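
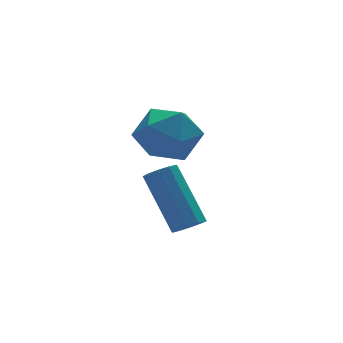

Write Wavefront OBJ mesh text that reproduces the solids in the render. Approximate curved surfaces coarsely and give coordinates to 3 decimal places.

v 1.578 -0.457 1.929
v 2.118 -0.498 2.026
v 1.942 0.956 3.628
v 1.402 0.997 3.531
v 2.071 -0.251 1.797
v 1.894 1.202 3.399
v 1.836 -0.083 1.618
v 1.659 1.37 3.22
v 1.502 -0.058 1.559
v 1.325 1.396 3.16
v 1.198 -0.185 1.64
v 1.021 1.269 3.242
v 1.038 -0.416 1.832
v 0.862 1.038 3.434
v 1.086 -0.662 2.061
v 0.909 0.791 3.663
v 1.321 -0.83 2.24
v 1.144 0.623 3.842
v 1.655 -0.856 2.3
v 1.478 0.598 3.901
v 1.959 -0.729 2.218
v 1.782 0.725 3.82
v 2.823 4.075 3.458
v 3.588 3.524 4.128
v 1.832 2.496 3.292
v 2.597 1.945 3.962
v 1.907 2.754 4.417
v 2.519 3.73 4.519
v 2.901 2.29 2.901
v 3.513 3.266 3.003
v 3.636 2.421 3.784
v 3.022 2.708 4.721
v 2.398 3.312 2.699
v 1.784 3.599 3.636
f 2 1 5
f 2 5 3
f 3 5 6
f 3 6 4
f 5 1 7
f 5 7 6
f 6 7 8
f 6 8 4
f 7 1 9
f 7 9 8
f 8 9 10
f 8 10 4
f 9 1 11
f 9 11 10
f 10 11 12
f 10 12 4
f 11 1 13
f 11 13 12
f 12 13 14
f 12 14 4
f 13 1 15
f 13 15 14
f 14 15 16
f 14 16 4
f 15 1 17
f 15 17 16
f 16 17 18
f 16 18 4
f 17 1 19
f 17 19 18
f 18 19 20
f 18 20 4
f 19 1 21
f 19 21 20
f 20 21 22
f 20 22 4
f 21 1 2
f 21 2 22
f 22 2 3
f 22 3 4
f 23 34 28
f 23 28 24
f 23 24 30
f 23 30 33
f 23 33 34
f 24 28 32
f 28 34 27
f 34 33 25
f 33 30 29
f 30 24 31
f 26 32 27
f 26 27 25
f 26 25 29
f 26 29 31
f 26 31 32
f 27 32 28
f 25 27 34
f 29 25 33
f 31 29 30
f 32 31 24



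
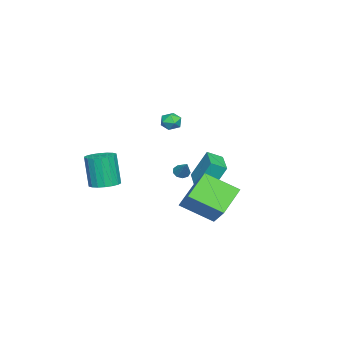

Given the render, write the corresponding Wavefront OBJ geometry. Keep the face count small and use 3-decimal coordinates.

v 3.468 2.258 -2
v 1.957 2.653 -0.866
v 3.165 4.139 -3.059
v 1.654 4.534 -1.925
v 4.766 3.246 -0.615
v 3.255 3.641 0.519
v 4.463 5.127 -1.674
v 2.952 5.522 -0.54
v 1.09 1.562 -0.563
v 1.414 1.181 -0.577
v 1.81 2.138 0.383
v 1.51 1.425 -0.798
v 1.409 1.732 -0.909
v 1.159 1.96 -0.857
v 0.877 2.002 -0.668
v 0.695 1.838 -0.43
v 0.698 1.545 -0.254
v 0.884 1.26 -0.222
v 1.167 1.116 -0.35
v -4.43 -0.566 0.95
v -3.826 -0.301 0.701
v -3.854 -1.419 1.439
v -3.25 -1.154 1.19
v -3.604 -0.813 1.695
v -3.96 -0.285 1.393
v -3.72 -1.435 0.747
v -4.076 -0.907 0.445
v -3.388 -0.838 0.576
v -3.316 -0.453 1.162
v -4.364 -1.267 0.978
v -4.292 -0.882 1.564
v 2.28 -2.47 -1.644
v 3.09 -2.883 -1.605
v 2.81 -3.242 0.404
v 2 -2.83 0.364
v 3.182 -2.497 -1.524
v 2.901 -2.856 0.485
v 3.094 -2.106 -1.466
v 2.814 -2.465 0.543
v 2.846 -1.787 -1.443
v 2.566 -2.146 0.566
v 2.485 -1.603 -1.461
v 2.205 -1.963 0.548
v 2.084 -1.591 -1.514
v 1.804 -1.951 0.495
v 1.722 -1.753 -1.594
v 1.442 -2.113 0.415
v 1.47 -2.058 -1.684
v 1.19 -2.417 0.325
v 1.379 -2.444 -1.765
v 1.098 -2.803 0.244
v 1.466 -2.835 -1.823
v 1.186 -3.194 0.186
v 1.714 -3.154 -1.846
v 1.434 -3.513 0.163
v 2.075 -3.337 -1.828
v 1.795 -3.697 0.181
v 2.476 -3.349 -1.775
v 2.196 -3.709 0.234
v 2.838 -3.187 -1.695
v 2.558 -3.547 0.314
v -0.687 1.473 -1.554
v -0.989 2.301 0.208
v -1.095 2.261 -1.994
v -1.397 3.089 -0.232
v 0.957 2.271 -1.648
v 0.655 3.099 0.114
v 0.549 3.059 -2.088
v 0.247 3.887 -0.326
f 2 4 1
f 5 2 1
f 1 4 3
f 3 5 1
f 2 8 4
f 6 2 5
f 6 8 2
f 4 8 3
f 7 5 3
f 3 8 7
f 7 6 5
f 8 6 7
f 10 9 12
f 10 12 11
f 12 9 13
f 12 13 11
f 13 9 14
f 13 14 11
f 14 9 15
f 14 15 11
f 15 9 16
f 15 16 11
f 16 9 17
f 16 17 11
f 17 9 18
f 17 18 11
f 18 9 19
f 18 19 11
f 19 9 10
f 19 10 11
f 20 31 25
f 20 25 21
f 20 21 27
f 20 27 30
f 20 30 31
f 21 25 29
f 25 31 24
f 31 30 22
f 30 27 26
f 27 21 28
f 23 29 24
f 23 24 22
f 23 22 26
f 23 26 28
f 23 28 29
f 24 29 25
f 22 24 31
f 26 22 30
f 28 26 27
f 29 28 21
f 33 32 36
f 33 36 34
f 34 36 37
f 34 37 35
f 36 32 38
f 36 38 37
f 37 38 39
f 37 39 35
f 38 32 40
f 38 40 39
f 39 40 41
f 39 41 35
f 40 32 42
f 40 42 41
f 41 42 43
f 41 43 35
f 42 32 44
f 42 44 43
f 43 44 45
f 43 45 35
f 44 32 46
f 44 46 45
f 45 46 47
f 45 47 35
f 46 32 48
f 46 48 47
f 47 48 49
f 47 49 35
f 48 32 50
f 48 50 49
f 49 50 51
f 49 51 35
f 50 32 52
f 50 52 51
f 51 52 53
f 51 53 35
f 52 32 54
f 52 54 53
f 53 54 55
f 53 55 35
f 54 32 56
f 54 56 55
f 55 56 57
f 55 57 35
f 56 32 58
f 56 58 57
f 57 58 59
f 57 59 35
f 58 32 60
f 58 60 59
f 59 60 61
f 59 61 35
f 60 32 33
f 60 33 61
f 61 33 34
f 61 34 35
f 63 65 62
f 66 63 62
f 62 65 64
f 64 66 62
f 63 69 65
f 67 63 66
f 67 69 63
f 65 69 64
f 68 66 64
f 64 69 68
f 68 67 66
f 69 67 68



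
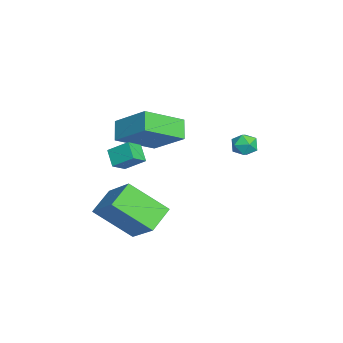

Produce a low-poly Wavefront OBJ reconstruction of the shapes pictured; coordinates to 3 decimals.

v 1.143 -1 2.37
v 2.012 -2.607 3.365
v 0.362 -0.998 3.057
v 1.231 -2.605 4.051
v 2.129 0.225 3.489
v 2.998 -1.382 4.483
v 1.348 0.227 4.175
v 2.217 -1.38 5.17
v -0.442 3.238 1.665
v 0.205 3.315 1.665
v -0.325 2.265 2.055
v 0.322 2.342 2.055
v -0.047 2.683 2.471
v -0.119 3.284 2.229
v -0.001 2.296 1.491
v -0.073 2.897 1.249
v 0.478 2.733 1.557
v 0.449 2.972 2.163
v -0.569 2.608 1.557
v -0.598 2.847 2.163
v 3.255 -1.911 -1.646
v 2.981 -3.553 -0.285
v 2.269 -1.23 -1.023
v 1.996 -2.872 0.338
v 4.624 -1.088 -0.378
v 4.351 -2.73 0.983
v 3.639 -0.407 0.245
v 3.365 -2.049 1.606
v 3.786 -2.183 2.722
v 3.129 -2.386 3.271
v 4.018 -1.345 3.31
v 3.362 -1.548 3.859
v 4.338 -2.672 3.201
v 3.682 -2.875 3.75
v 4.571 -1.834 3.789
v 3.914 -2.037 4.338
f 2 4 1
f 5 2 1
f 1 4 3
f 3 5 1
f 2 8 4
f 6 2 5
f 6 8 2
f 4 8 3
f 7 5 3
f 3 8 7
f 7 6 5
f 8 6 7
f 9 20 14
f 9 14 10
f 9 10 16
f 9 16 19
f 9 19 20
f 10 14 18
f 14 20 13
f 20 19 11
f 19 16 15
f 16 10 17
f 12 18 13
f 12 13 11
f 12 11 15
f 12 15 17
f 12 17 18
f 13 18 14
f 11 13 20
f 15 11 19
f 17 15 16
f 18 17 10
f 22 24 21
f 25 22 21
f 21 24 23
f 23 25 21
f 22 28 24
f 26 22 25
f 26 28 22
f 24 28 23
f 27 25 23
f 23 28 27
f 27 26 25
f 28 26 27
f 30 32 29
f 33 30 29
f 29 32 31
f 31 33 29
f 30 36 32
f 34 30 33
f 34 36 30
f 32 36 31
f 35 33 31
f 31 36 35
f 35 34 33
f 36 34 35



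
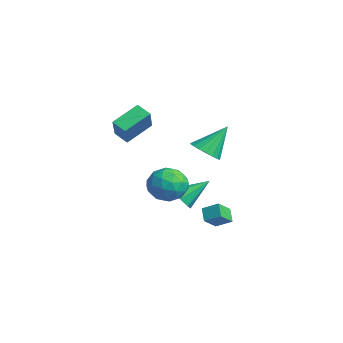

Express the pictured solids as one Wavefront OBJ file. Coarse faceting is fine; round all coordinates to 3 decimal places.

v 3.798 2.106 1.613
v 4.352 1.569 2.077
v 3.722 3.334 3.127
v 4.604 1.816 1.889
v 4.697 2.121 1.646
v 4.612 2.423 1.397
v 4.365 2.662 1.191
v 4.006 2.791 1.068
v 3.606 2.784 1.054
v 3.244 2.643 1.15
v 2.991 2.396 1.338
v 2.899 2.091 1.581
v 2.984 1.789 1.83
v 3.23 1.55 2.036
v 3.589 1.421 2.159
v 3.989 1.428 2.173
v -0.175 2.363 -3.381
v 0.545 2.081 -3.081
v -0.025 3.917 -2.279
v 0.622 2.44 -3.598
v 0.232 2.755 -3.989
v -0.397 2.84 -4.023
v -0.896 2.646 -3.681
v -0.973 2.286 -3.163
v -0.582 1.972 -2.773
v 0.046 1.887 -2.738
v -3.497 -0.059 0.409
v -2.39 -0.556 1.725
v -3.87 1.461 1.297
v -2.763 0.965 2.613
v -2.777 0.375 -0.033
v -1.67 -0.121 1.283
v -3.15 1.896 0.855
v -2.043 1.399 2.171
v 1.647 2.821 -3.383
v 2.193 3.515 -2.914
v 1.227 3.634 -4.096
v 1.773 4.328 -3.626
v 2.327 2.672 -3.954
v 2.873 3.366 -3.484
v 1.907 3.485 -4.666
v 2.453 4.179 -4.197
v 0.559 2.145 -2.644
v 1.524 1.514 -2.463
v -0.324 1.186 -1.277
v 0.641 0.555 -1.096
v 0.622 1.687 -0.813
v 1.168 2.28 -1.657
v 0.032 0.42 -2.083
v 0.578 1.013 -2.927
v 1.198 0.448 -2.116
v 1.563 1.231 -1.331
v -0.363 1.469 -2.409
v 0.002 2.252 -1.624
v 1.119 1.913 -2.673
v 0.081 0.787 -1.067
v 0.07 1.452 -0.9
v 0.637 1.081 -0.794
v 0.91 2.364 -2.2
v 1.477 1.993 -2.093
v 0.947 2.095 -1.124
v -0.277 0.707 -1.647
v 0.29 0.336 -1.54
v 0.563 1.619 -2.946
v 1.13 1.248 -2.84
v 0.253 0.605 -2.616
v 1.495 0.916 -2.363
v 0.976 0.353 -1.56
v 0.618 0.273 -2.139
v 0.939 0.622 -2.636
v 1.709 1.376 -1.901
v 1.19 0.813 -1.098
v 1.179 1.478 -0.932
v 1.5 1.827 -1.428
v 1.518 0.75 -1.698
v 0.01 1.887 -2.642
v -0.509 1.324 -1.839
v -0.3 0.873 -2.312
v 0.021 1.222 -2.808
v 0.224 2.347 -2.18
v -0.295 1.784 -1.377
v 0.261 2.078 -1.104
v 0.582 2.427 -1.601
v -0.318 1.95 -2.042
f 2 1 4
f 2 4 3
f 4 1 5
f 4 5 3
f 5 1 6
f 5 6 3
f 6 1 7
f 6 7 3
f 7 1 8
f 7 8 3
f 8 1 9
f 8 9 3
f 9 1 10
f 9 10 3
f 10 1 11
f 10 11 3
f 11 1 12
f 11 12 3
f 12 1 13
f 12 13 3
f 13 1 14
f 13 14 3
f 14 1 15
f 14 15 3
f 15 1 16
f 15 16 3
f 16 1 2
f 16 2 3
f 18 17 20
f 18 20 19
f 20 17 21
f 20 21 19
f 21 17 22
f 21 22 19
f 22 17 23
f 22 23 19
f 23 17 24
f 23 24 19
f 24 17 25
f 24 25 19
f 25 17 26
f 25 26 19
f 26 17 18
f 26 18 19
f 28 30 27
f 31 28 27
f 27 30 29
f 29 31 27
f 28 34 30
f 32 28 31
f 32 34 28
f 30 34 29
f 33 31 29
f 29 34 33
f 33 32 31
f 34 32 33
f 36 38 35
f 39 36 35
f 35 38 37
f 37 39 35
f 36 42 38
f 40 36 39
f 40 42 36
f 38 42 37
f 41 39 37
f 37 42 41
f 41 40 39
f 42 40 41
f 43 80 59
f 80 54 83
f 59 83 48
f 80 83 59
f 43 59 55
f 59 48 60
f 55 60 44
f 59 60 55
f 43 55 64
f 55 44 65
f 64 65 50
f 55 65 64
f 43 64 76
f 64 50 79
f 76 79 53
f 64 79 76
f 43 76 80
f 76 53 84
f 80 84 54
f 76 84 80
f 44 60 71
f 60 48 74
f 71 74 52
f 60 74 71
f 48 83 61
f 83 54 82
f 61 82 47
f 83 82 61
f 54 84 81
f 84 53 77
f 81 77 45
f 84 77 81
f 53 79 78
f 79 50 66
f 78 66 49
f 79 66 78
f 50 65 70
f 65 44 67
f 70 67 51
f 65 67 70
f 46 72 58
f 72 52 73
f 58 73 47
f 72 73 58
f 46 58 56
f 58 47 57
f 56 57 45
f 58 57 56
f 46 56 63
f 56 45 62
f 63 62 49
f 56 62 63
f 46 63 68
f 63 49 69
f 68 69 51
f 63 69 68
f 46 68 72
f 68 51 75
f 72 75 52
f 68 75 72
f 47 73 61
f 73 52 74
f 61 74 48
f 73 74 61
f 45 57 81
f 57 47 82
f 81 82 54
f 57 82 81
f 49 62 78
f 62 45 77
f 78 77 53
f 62 77 78
f 51 69 70
f 69 49 66
f 70 66 50
f 69 66 70
f 52 75 71
f 75 51 67
f 71 67 44
f 75 67 71



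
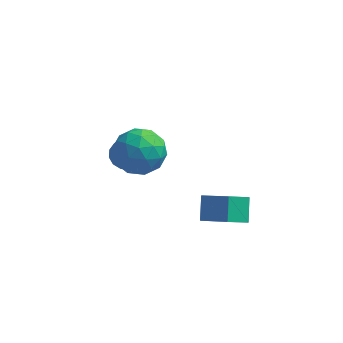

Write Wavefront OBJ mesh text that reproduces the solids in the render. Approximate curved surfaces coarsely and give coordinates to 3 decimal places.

v -1.979 2.203 -0.366
v -1.512 2.604 0.277
v -1.721 1.177 0.086
v -1.906 2.576 0.438
v -2.316 2.463 0.416
v -2.649 2.29 0.214
v -2.828 2.097 -0.121
v -2.813 1.928 -0.511
v -2.607 1.822 -0.869
v -2.258 1.804 -1.111
v -1.844 1.876 -1.183
v -1.461 2.024 -1.068
v -1.197 2.212 -0.791
v -1.113 2.398 -0.418
v -1.226 2.54 -0.032
v 2.224 -2.399 0.606
v 2.076 -1.521 1.424
v 2.96 -1.69 -0.023
v 2.812 -0.812 0.796
v 3.488 -2.968 1.444
v 3.34 -2.09 2.263
v 4.224 -2.259 0.816
v 4.076 -1.381 1.634
v -1.336 -0.288 3.641
v -0.772 -0.513 2.595
v -0.468 -1.847 4.445
v 0.096 -2.072 3.399
v 0.397 -1.099 4.051
v -0.14 -0.136 3.554
v -1.1 -2.224 3.486
v -1.637 -1.261 2.989
v -0.627 -1.71 2.499
v 0.299 -1.014 2.848
v -1.539 -1.346 4.192
v -0.613 -0.65 4.541
v -1.13 -0.264 3.048
v -0.11 -2.096 3.992
v 0.067 -1.524 4.375
v 0.399 -1.657 3.761
v -0.758 -0.042 3.611
v -0.427 -0.174 2.997
v 0.26 -0.519 3.852
v -0.813 -2.186 4.043
v -0.482 -2.318 3.429
v -1.639 -0.703 3.279
v -1.307 -0.836 2.665
v -1.5 -1.841 3.188
v -0.714 -1.1 2.377
v -0.203 -2.016 2.849
v -0.906 -2.105 2.9
v -1.222 -1.539 2.608
v -0.17 -0.691 2.582
v 0.341 -1.607 3.054
v 0.518 -1.035 3.437
v 0.202 -0.469 3.145
v -0.084 -1.394 2.525
v -1.581 -0.753 3.986
v -1.07 -1.669 4.458
v -1.442 -1.891 3.895
v -1.758 -1.325 3.603
v -1.037 -0.344 4.191
v -0.526 -1.26 4.663
v -0.018 -0.821 4.432
v -0.334 -0.255 4.14
v -1.156 -0.966 4.515
f 2 1 4
f 2 4 3
f 4 1 5
f 4 5 3
f 5 1 6
f 5 6 3
f 6 1 7
f 6 7 3
f 7 1 8
f 7 8 3
f 8 1 9
f 8 9 3
f 9 1 10
f 9 10 3
f 10 1 11
f 10 11 3
f 11 1 12
f 11 12 3
f 12 1 13
f 12 13 3
f 13 1 14
f 13 14 3
f 14 1 15
f 14 15 3
f 15 1 2
f 15 2 3
f 17 19 16
f 20 17 16
f 16 19 18
f 18 20 16
f 17 23 19
f 21 17 20
f 21 23 17
f 19 23 18
f 22 20 18
f 18 23 22
f 22 21 20
f 23 21 22
f 24 61 40
f 61 35 64
f 40 64 29
f 61 64 40
f 24 40 36
f 40 29 41
f 36 41 25
f 40 41 36
f 24 36 45
f 36 25 46
f 45 46 31
f 36 46 45
f 24 45 57
f 45 31 60
f 57 60 34
f 45 60 57
f 24 57 61
f 57 34 65
f 61 65 35
f 57 65 61
f 25 41 52
f 41 29 55
f 52 55 33
f 41 55 52
f 29 64 42
f 64 35 63
f 42 63 28
f 64 63 42
f 35 65 62
f 65 34 58
f 62 58 26
f 65 58 62
f 34 60 59
f 60 31 47
f 59 47 30
f 60 47 59
f 31 46 51
f 46 25 48
f 51 48 32
f 46 48 51
f 27 53 39
f 53 33 54
f 39 54 28
f 53 54 39
f 27 39 37
f 39 28 38
f 37 38 26
f 39 38 37
f 27 37 44
f 37 26 43
f 44 43 30
f 37 43 44
f 27 44 49
f 44 30 50
f 49 50 32
f 44 50 49
f 27 49 53
f 49 32 56
f 53 56 33
f 49 56 53
f 28 54 42
f 54 33 55
f 42 55 29
f 54 55 42
f 26 38 62
f 38 28 63
f 62 63 35
f 38 63 62
f 30 43 59
f 43 26 58
f 59 58 34
f 43 58 59
f 32 50 51
f 50 30 47
f 51 47 31
f 50 47 51
f 33 56 52
f 56 32 48
f 52 48 25
f 56 48 52



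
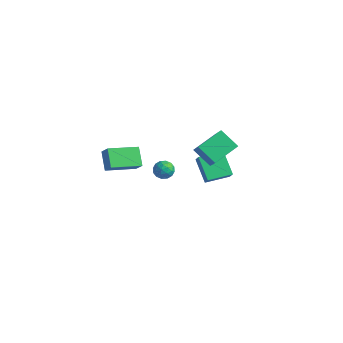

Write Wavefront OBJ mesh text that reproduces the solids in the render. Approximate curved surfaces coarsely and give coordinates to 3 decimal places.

v -3.124 1.86 1.23
v -2.282 1.422 2.19
v -2.967 3.631 1.901
v -2.125 3.193 2.861
v -1.935 2.107 0.299
v -1.093 1.669 1.259
v -1.778 3.878 0.97
v -0.936 3.44 1.93
v -3.623 -4.777 2.615
v -4.496 -4.234 3.521
v -2.937 -2.979 2.197
v -3.81 -2.435 3.103
v -2.99 -4.865 3.277
v -3.863 -4.321 4.183
v -2.304 -3.066 2.859
v -3.177 -2.523 3.765
v -4.182 0.661 -0.125
v -3.704 0.58 0.386
v -3.976 -0.4 -0.486
v -3.498 -0.481 0.025
v -4.182 -0.435 0.187
v -4.309 0.221 0.41
v -3.371 -0.041 -0.51
v -3.498 0.615 -0.287
v -3.202 0.147 0.148
v -3.703 -0.097 0.579
v -3.977 0.277 -0.679
v -4.478 0.033 -0.248
v -3.961 0.714 0.162
v -3.719 -0.534 -0.262
v -4.121 -0.507 -0.167
v -3.84 -0.554 0.134
v -4.317 0.503 0.176
v -4.036 0.455 0.476
v -4.317 -0.142 0.36
v -3.644 -0.275 -0.576
v -3.363 -0.323 -0.276
v -3.84 0.734 -0.234
v -3.559 0.687 0.067
v -3.363 0.322 -0.46
v -3.385 0.412 0.322
v -3.264 -0.212 0.11
v -3.189 0.046 -0.204
v -3.264 0.432 -0.073
v -3.68 0.268 0.576
v -3.559 -0.356 0.364
v -3.961 -0.329 0.459
v -4.035 0.057 0.59
v -3.385 0.013 0.436
v -4.121 0.536 -0.464
v -4 -0.088 -0.676
v -3.645 0.123 -0.69
v -3.719 0.509 -0.559
v -4.416 0.392 -0.21
v -4.295 -0.232 -0.422
v -4.416 -0.252 -0.027
v -4.491 0.134 0.104
v -4.295 0.167 -0.536
v -4.654 3.572 -1.395
v -4.123 3.289 -0.726
v -4.004 5.073 -1.278
v -3.473 4.79 -0.608
v -3.367 3.11 -2.612
v -2.836 2.827 -1.942
v -2.717 4.611 -2.494
v -2.186 4.328 -1.825
f 2 4 1
f 5 2 1
f 1 4 3
f 3 5 1
f 2 8 4
f 6 2 5
f 6 8 2
f 4 8 3
f 7 5 3
f 3 8 7
f 7 6 5
f 8 6 7
f 10 12 9
f 13 10 9
f 9 12 11
f 11 13 9
f 10 16 12
f 14 10 13
f 14 16 10
f 12 16 11
f 15 13 11
f 11 16 15
f 15 14 13
f 16 14 15
f 17 54 33
f 54 28 57
f 33 57 22
f 54 57 33
f 17 33 29
f 33 22 34
f 29 34 18
f 33 34 29
f 17 29 38
f 29 18 39
f 38 39 24
f 29 39 38
f 17 38 50
f 38 24 53
f 50 53 27
f 38 53 50
f 17 50 54
f 50 27 58
f 54 58 28
f 50 58 54
f 18 34 45
f 34 22 48
f 45 48 26
f 34 48 45
f 22 57 35
f 57 28 56
f 35 56 21
f 57 56 35
f 28 58 55
f 58 27 51
f 55 51 19
f 58 51 55
f 27 53 52
f 53 24 40
f 52 40 23
f 53 40 52
f 24 39 44
f 39 18 41
f 44 41 25
f 39 41 44
f 20 46 32
f 46 26 47
f 32 47 21
f 46 47 32
f 20 32 30
f 32 21 31
f 30 31 19
f 32 31 30
f 20 30 37
f 30 19 36
f 37 36 23
f 30 36 37
f 20 37 42
f 37 23 43
f 42 43 25
f 37 43 42
f 20 42 46
f 42 25 49
f 46 49 26
f 42 49 46
f 21 47 35
f 47 26 48
f 35 48 22
f 47 48 35
f 19 31 55
f 31 21 56
f 55 56 28
f 31 56 55
f 23 36 52
f 36 19 51
f 52 51 27
f 36 51 52
f 25 43 44
f 43 23 40
f 44 40 24
f 43 40 44
f 26 49 45
f 49 25 41
f 45 41 18
f 49 41 45
f 60 62 59
f 63 60 59
f 59 62 61
f 61 63 59
f 60 66 62
f 64 60 63
f 64 66 60
f 62 66 61
f 65 63 61
f 61 66 65
f 65 64 63
f 66 64 65



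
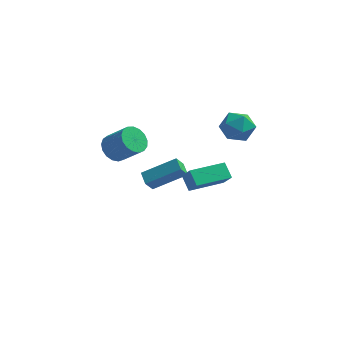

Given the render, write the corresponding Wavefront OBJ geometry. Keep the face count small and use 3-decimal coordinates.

v -2.556 1.11 -2.126
v -0.685 1.581 -1.069
v -2.906 1.851 -1.836
v -1.035 2.322 -0.779
v -2.225 1.578 -2.921
v -0.354 2.049 -1.864
v -2.575 2.319 -2.631
v -0.704 2.79 -1.574
v -4.022 0.028 1.52
v -3.379 0.155 0.918
v -2.215 -0.241 2.078
v -2.858 -0.368 2.68
v -3.427 0.538 1.098
v -2.264 0.142 2.257
v -3.612 0.805 1.374
v -2.448 0.408 2.534
v -3.891 0.893 1.684
v -2.727 0.497 2.844
v -4.199 0.783 1.957
v -3.036 0.387 3.116
v -4.467 0.501 2.129
v -3.304 0.104 3.288
v -4.633 0.11 2.162
v -3.469 -0.287 3.321
v -4.659 -0.3 2.048
v -3.495 -0.696 3.207
v -4.539 -0.634 1.813
v -3.375 -1.031 2.972
v -4.301 -0.817 1.511
v -3.137 -1.213 2.67
v -3.998 -0.806 1.211
v -2.834 -1.202 2.371
v -3.701 -0.604 0.982
v -2.537 -1 2.142
v -3.478 -0.257 0.876
v -2.314 -0.653 2.036
v 2.715 4.325 0.491
v 3.16 3.693 1.265
v 1.1 3.807 0.995
v 1.545 3.175 1.769
v 1.593 4.264 1.858
v 2.591 4.584 1.546
v 1.669 2.916 0.714
v 2.667 3.236 0.402
v 2.513 2.822 1.402
v 2.466 3.655 2.11
v 1.794 3.845 0.15
v 1.747 4.678 0.858
v 0.469 -3.796 1.642
v 0.023 -3.137 2.248
v 2.097 -2.488 1.42
v 1.65 -1.829 2.026
v 0.93 -4.231 2.454
v 0.483 -3.572 3.06
v 2.557 -2.923 2.232
v 2.111 -2.264 2.838
f 2 4 1
f 5 2 1
f 1 4 3
f 3 5 1
f 2 8 4
f 6 2 5
f 6 8 2
f 4 8 3
f 7 5 3
f 3 8 7
f 7 6 5
f 8 6 7
f 10 9 13
f 10 13 11
f 11 13 14
f 11 14 12
f 13 9 15
f 13 15 14
f 14 15 16
f 14 16 12
f 15 9 17
f 15 17 16
f 16 17 18
f 16 18 12
f 17 9 19
f 17 19 18
f 18 19 20
f 18 20 12
f 19 9 21
f 19 21 20
f 20 21 22
f 20 22 12
f 21 9 23
f 21 23 22
f 22 23 24
f 22 24 12
f 23 9 25
f 23 25 24
f 24 25 26
f 24 26 12
f 25 9 27
f 25 27 26
f 26 27 28
f 26 28 12
f 27 9 29
f 27 29 28
f 28 29 30
f 28 30 12
f 29 9 31
f 29 31 30
f 30 31 32
f 30 32 12
f 31 9 33
f 31 33 32
f 32 33 34
f 32 34 12
f 33 9 35
f 33 35 34
f 34 35 36
f 34 36 12
f 35 9 10
f 35 10 36
f 36 10 11
f 36 11 12
f 37 48 42
f 37 42 38
f 37 38 44
f 37 44 47
f 37 47 48
f 38 42 46
f 42 48 41
f 48 47 39
f 47 44 43
f 44 38 45
f 40 46 41
f 40 41 39
f 40 39 43
f 40 43 45
f 40 45 46
f 41 46 42
f 39 41 48
f 43 39 47
f 45 43 44
f 46 45 38
f 50 52 49
f 53 50 49
f 49 52 51
f 51 53 49
f 50 56 52
f 54 50 53
f 54 56 50
f 52 56 51
f 55 53 51
f 51 56 55
f 55 54 53
f 56 54 55



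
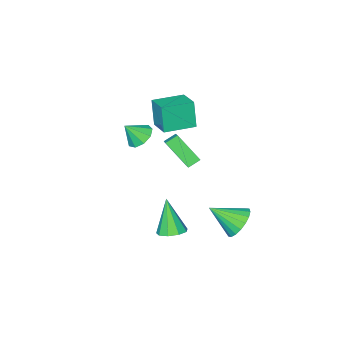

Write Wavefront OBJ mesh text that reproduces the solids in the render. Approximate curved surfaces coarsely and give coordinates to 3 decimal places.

v -1.828 -1.665 2.325
v -2.002 -2.077 3.965
v -1.357 -0.286 2.722
v -1.531 -0.699 4.362
v -0.109 -2.261 2.358
v -0.283 -2.674 3.998
v 0.362 -0.883 2.755
v 0.188 -1.295 4.395
v 2.632 2.492 -1.956
v 3.443 2.427 -1.857
v 2.328 1.668 -0.004
v 3.267 2.927 -1.673
v 2.794 3.223 -1.622
v 2.245 3.177 -1.727
v 1.877 2.811 -1.939
v 1.862 2.295 -2.159
v 2.208 1.871 -2.284
v 2.752 1.738 -2.255
v 3.24 1.957 -2.087
v -2.523 -4.392 -1.485
v -3.232 -4.212 -1.093
v -2.953 -2.975 -2.917
v -3.661 -2.794 -2.525
v -1.899 -3.486 -0.775
v -2.607 -3.305 -0.383
v -2.328 -2.068 -2.207
v -3.037 -1.888 -1.815
v -1.836 2.654 -3.582
v -1.09 2.677 -4.321
v -0.744 1.486 -2.518
v -0.974 3.036 -4.045
v -1.029 3.32 -3.678
v -1.244 3.471 -3.291
v -1.575 3.461 -2.962
v -1.959 3.291 -2.756
v -2.318 2.995 -2.713
v -2.581 2.631 -2.843
v -2.697 2.272 -3.118
v -2.642 1.988 -3.486
v -2.427 1.837 -3.872
v -2.096 1.847 -4.201
v -1.712 2.017 -4.408
v -1.354 2.313 -4.45
v 0.225 -3.053 1.103
v 0.901 -2.614 0.774
v 0.955 -3.447 2.077
v 0.594 -2.266 1.146
v 0.114 -2.285 1.497
v -0.314 -2.664 1.664
v -0.49 -3.224 1.568
v -0.331 -3.704 1.254
v 0.089 -3.88 0.87
v 0.572 -3.668 0.594
v 0.893 -3.168 0.556
f 2 4 1
f 5 2 1
f 1 4 3
f 3 5 1
f 2 8 4
f 6 2 5
f 6 8 2
f 4 8 3
f 7 5 3
f 3 8 7
f 7 6 5
f 8 6 7
f 10 9 12
f 10 12 11
f 12 9 13
f 12 13 11
f 13 9 14
f 13 14 11
f 14 9 15
f 14 15 11
f 15 9 16
f 15 16 11
f 16 9 17
f 16 17 11
f 17 9 18
f 17 18 11
f 18 9 19
f 18 19 11
f 19 9 10
f 19 10 11
f 21 23 20
f 24 21 20
f 20 23 22
f 22 24 20
f 21 27 23
f 25 21 24
f 25 27 21
f 23 27 22
f 26 24 22
f 22 27 26
f 26 25 24
f 27 25 26
f 29 28 31
f 29 31 30
f 31 28 32
f 31 32 30
f 32 28 33
f 32 33 30
f 33 28 34
f 33 34 30
f 34 28 35
f 34 35 30
f 35 28 36
f 35 36 30
f 36 28 37
f 36 37 30
f 37 28 38
f 37 38 30
f 38 28 39
f 38 39 30
f 39 28 40
f 39 40 30
f 40 28 41
f 40 41 30
f 41 28 42
f 41 42 30
f 42 28 43
f 42 43 30
f 43 28 29
f 43 29 30
f 45 44 47
f 45 47 46
f 47 44 48
f 47 48 46
f 48 44 49
f 48 49 46
f 49 44 50
f 49 50 46
f 50 44 51
f 50 51 46
f 51 44 52
f 51 52 46
f 52 44 53
f 52 53 46
f 53 44 54
f 53 54 46
f 54 44 45
f 54 45 46



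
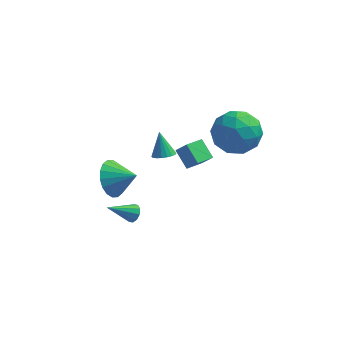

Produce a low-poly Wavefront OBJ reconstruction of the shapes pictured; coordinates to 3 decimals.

v 0.266 2.106 -1.074
v -0.358 2.716 -0.406
v 0.806 2.924 -1.318
v 0.181 3.534 -0.649
v 0.799 1.946 -0.431
v 0.174 2.556 0.238
v 1.338 2.764 -0.674
v 0.714 3.374 -0.006
v -0.436 0.462 1.282
v -0.014 0.204 1.521
v -0.744 0.978 2.378
v 0.085 0.415 1.45
v 0.081 0.637 1.345
v -0.025 0.823 1.227
v -0.213 0.938 1.121
v -0.445 0.959 1.046
v -0.675 0.882 1.018
v -0.859 0.721 1.042
v -0.958 0.509 1.114
v -0.954 0.288 1.219
v -0.848 0.102 1.336
v -0.66 -0.014 1.443
v -0.428 -0.034 1.517
v -0.198 0.043 1.546
v -3.557 3.794 -4.064
v -3.066 4.174 -4.923
v -2.363 3.626 -3.456
v -3.142 4.562 -4.666
v -3.3 4.798 -4.289
v -3.509 4.835 -3.868
v -3.728 4.666 -3.486
v -3.913 4.324 -3.218
v -4.027 3.878 -3.118
v -4.048 3.415 -3.205
v -3.972 3.027 -3.462
v -3.813 2.791 -3.839
v -3.604 2.754 -4.26
v -3.386 2.923 -4.642
v -3.201 3.264 -4.91
v -3.087 3.711 -5.01
v 1.612 4.125 1.061
v 2.271 3.946 0.025
v 2.369 2.434 1.835
v 3.028 2.255 0.799
v 3.315 3.188 1.564
v 2.848 4.234 1.086
v 1.792 2.146 0.774
v 1.325 3.192 0.296
v 2.382 2.723 -0.152
v 3.324 3.367 0.336
v 1.316 3.013 1.524
v 2.258 3.657 2.012
v 1.875 4.184 0.476
v 2.765 2.196 1.384
v 2.934 2.745 1.834
v 3.321 2.639 1.225
v 2.214 4.353 1.099
v 2.602 4.248 0.49
v 3.216 3.802 1.394
v 2.038 2.132 1.37
v 2.426 2.027 0.761
v 1.319 3.741 0.635
v 1.706 3.635 0.026
v 1.424 2.578 0.466
v 2.328 3.36 -0.238
v 2.773 2.366 0.217
v 2.046 2.302 0.202
v 1.772 2.917 -0.078
v 2.882 3.739 0.049
v 3.326 2.745 0.504
v 3.495 3.293 0.953
v 3.221 3.908 0.672
v 2.947 3.02 -0.055
v 1.314 3.635 1.356
v 1.758 2.641 1.811
v 1.419 2.472 1.188
v 1.145 3.087 0.907
v 1.867 4.014 1.643
v 2.312 3.02 2.098
v 2.868 3.463 1.938
v 2.594 4.078 1.658
v 1.693 3.36 1.915
v -1.933 0.889 -3.624
v -1.626 0.883 -3.23
v -3.007 0.271 -2.796
v -1.779 1.152 -3.228
v -1.991 1.32 -3.377
v -2.181 1.324 -3.621
v -2.277 1.161 -3.866
v -2.241 0.895 -4.018
v -2.088 0.627 -4.021
v -1.876 0.458 -3.871
v -1.686 0.455 -3.628
v -1.59 0.617 -3.383
f 2 4 1
f 5 2 1
f 1 4 3
f 3 5 1
f 2 8 4
f 6 2 5
f 6 8 2
f 4 8 3
f 7 5 3
f 3 8 7
f 7 6 5
f 8 6 7
f 10 9 12
f 10 12 11
f 12 9 13
f 12 13 11
f 13 9 14
f 13 14 11
f 14 9 15
f 14 15 11
f 15 9 16
f 15 16 11
f 16 9 17
f 16 17 11
f 17 9 18
f 17 18 11
f 18 9 19
f 18 19 11
f 19 9 20
f 19 20 11
f 20 9 21
f 20 21 11
f 21 9 22
f 21 22 11
f 22 9 23
f 22 23 11
f 23 9 24
f 23 24 11
f 24 9 10
f 24 10 11
f 26 25 28
f 26 28 27
f 28 25 29
f 28 29 27
f 29 25 30
f 29 30 27
f 30 25 31
f 30 31 27
f 31 25 32
f 31 32 27
f 32 25 33
f 32 33 27
f 33 25 34
f 33 34 27
f 34 25 35
f 34 35 27
f 35 25 36
f 35 36 27
f 36 25 37
f 36 37 27
f 37 25 38
f 37 38 27
f 38 25 39
f 38 39 27
f 39 25 40
f 39 40 27
f 40 25 26
f 40 26 27
f 41 78 57
f 78 52 81
f 57 81 46
f 78 81 57
f 41 57 53
f 57 46 58
f 53 58 42
f 57 58 53
f 41 53 62
f 53 42 63
f 62 63 48
f 53 63 62
f 41 62 74
f 62 48 77
f 74 77 51
f 62 77 74
f 41 74 78
f 74 51 82
f 78 82 52
f 74 82 78
f 42 58 69
f 58 46 72
f 69 72 50
f 58 72 69
f 46 81 59
f 81 52 80
f 59 80 45
f 81 80 59
f 52 82 79
f 82 51 75
f 79 75 43
f 82 75 79
f 51 77 76
f 77 48 64
f 76 64 47
f 77 64 76
f 48 63 68
f 63 42 65
f 68 65 49
f 63 65 68
f 44 70 56
f 70 50 71
f 56 71 45
f 70 71 56
f 44 56 54
f 56 45 55
f 54 55 43
f 56 55 54
f 44 54 61
f 54 43 60
f 61 60 47
f 54 60 61
f 44 61 66
f 61 47 67
f 66 67 49
f 61 67 66
f 44 66 70
f 66 49 73
f 70 73 50
f 66 73 70
f 45 71 59
f 71 50 72
f 59 72 46
f 71 72 59
f 43 55 79
f 55 45 80
f 79 80 52
f 55 80 79
f 47 60 76
f 60 43 75
f 76 75 51
f 60 75 76
f 49 67 68
f 67 47 64
f 68 64 48
f 67 64 68
f 50 73 69
f 73 49 65
f 69 65 42
f 73 65 69
f 84 83 86
f 84 86 85
f 86 83 87
f 86 87 85
f 87 83 88
f 87 88 85
f 88 83 89
f 88 89 85
f 89 83 90
f 89 90 85
f 90 83 91
f 90 91 85
f 91 83 92
f 91 92 85
f 92 83 93
f 92 93 85
f 93 83 94
f 93 94 85
f 94 83 84
f 94 84 85



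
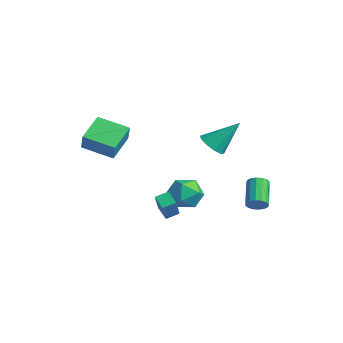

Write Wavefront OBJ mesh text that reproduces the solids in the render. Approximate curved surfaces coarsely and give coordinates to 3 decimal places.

v 4.113 3.343 -2.794
v 4.516 3.368 -2.297
v 3.25 4.182 -1.31
v 2.847 4.157 -1.806
v 4.568 3.649 -2.463
v 3.302 4.463 -1.476
v 4.497 3.849 -2.718
v 3.231 4.663 -1.731
v 4.324 3.913 -2.993
v 3.058 4.727 -2.006
v 4.094 3.825 -3.215
v 2.828 4.639 -2.227
v 3.869 3.607 -3.323
v 2.603 4.421 -2.336
v 3.71 3.318 -3.29
v 2.444 4.132 -2.303
v 3.658 3.037 -3.124
v 2.392 3.851 -2.137
v 3.729 2.837 -2.869
v 2.463 3.651 -1.882
v 3.902 2.773 -2.594
v 2.636 3.587 -1.607
v 4.132 2.861 -2.373
v 2.866 3.675 -1.385
v 4.357 3.079 -2.264
v 3.091 3.893 -1.277
v 0.175 1.355 -3.926
v 0.747 1.998 -3.153
v 0.213 -0.098 -2.747
v 0.785 0.545 -1.974
v -0.321 0.78 -2.216
v -0.345 1.678 -2.944
v 1.305 0.222 -2.956
v 1.281 1.12 -3.684
v 1.445 1.297 -2.553
v 0.441 1.642 -2.096
v 0.519 0.258 -3.804
v -0.485 0.603 -3.347
v 1.583 -1.332 -2.999
v 1.719 -0.586 -2.716
v 2.365 -1.29 -3.483
v 2.5 -0.543 -3.2
v 2.5 -2.037 -1.58
v 2.635 -1.29 -1.297
v 3.281 -1.994 -2.064
v 3.417 -1.248 -1.781
v 1.979 1.746 1.261
v 2.796 1.395 1.269
v 2.561 3.134 2.839
v 2.792 1.808 0.906
v 2.477 2.198 0.679
v 1.972 2.416 0.675
v 1.469 2.377 0.895
v 1.161 2.098 1.254
v 1.165 1.684 1.617
v 1.48 1.294 1.844
v 1.985 1.077 1.848
v 2.488 1.115 1.628
v -2.029 -4.112 0.768
v -1.321 -4.365 1.901
v -2.922 -2.752 1.63
v -2.213 -3.005 2.763
v -0.667 -2.855 0.197
v 0.042 -3.108 1.33
v -1.559 -1.495 1.059
v -0.851 -1.748 2.192
f 2 1 5
f 2 5 3
f 3 5 6
f 3 6 4
f 5 1 7
f 5 7 6
f 6 7 8
f 6 8 4
f 7 1 9
f 7 9 8
f 8 9 10
f 8 10 4
f 9 1 11
f 9 11 10
f 10 11 12
f 10 12 4
f 11 1 13
f 11 13 12
f 12 13 14
f 12 14 4
f 13 1 15
f 13 15 14
f 14 15 16
f 14 16 4
f 15 1 17
f 15 17 16
f 16 17 18
f 16 18 4
f 17 1 19
f 17 19 18
f 18 19 20
f 18 20 4
f 19 1 21
f 19 21 20
f 20 21 22
f 20 22 4
f 21 1 23
f 21 23 22
f 22 23 24
f 22 24 4
f 23 1 25
f 23 25 24
f 24 25 26
f 24 26 4
f 25 1 2
f 25 2 26
f 26 2 3
f 26 3 4
f 27 38 32
f 27 32 28
f 27 28 34
f 27 34 37
f 27 37 38
f 28 32 36
f 32 38 31
f 38 37 29
f 37 34 33
f 34 28 35
f 30 36 31
f 30 31 29
f 30 29 33
f 30 33 35
f 30 35 36
f 31 36 32
f 29 31 38
f 33 29 37
f 35 33 34
f 36 35 28
f 40 42 39
f 43 40 39
f 39 42 41
f 41 43 39
f 40 46 42
f 44 40 43
f 44 46 40
f 42 46 41
f 45 43 41
f 41 46 45
f 45 44 43
f 46 44 45
f 48 47 50
f 48 50 49
f 50 47 51
f 50 51 49
f 51 47 52
f 51 52 49
f 52 47 53
f 52 53 49
f 53 47 54
f 53 54 49
f 54 47 55
f 54 55 49
f 55 47 56
f 55 56 49
f 56 47 57
f 56 57 49
f 57 47 58
f 57 58 49
f 58 47 48
f 58 48 49
f 60 62 59
f 63 60 59
f 59 62 61
f 61 63 59
f 60 66 62
f 64 60 63
f 64 66 60
f 62 66 61
f 65 63 61
f 61 66 65
f 65 64 63
f 66 64 65



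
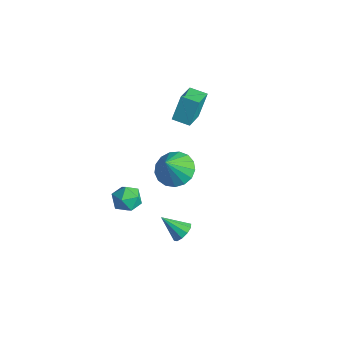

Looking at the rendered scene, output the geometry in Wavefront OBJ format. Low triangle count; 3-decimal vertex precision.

v 0.09 -1.983 -2.781
v 0.501 -2.294 -2.621
v -0.65 -2.557 -1.999
v 0.495 -2.023 -2.427
v 0.335 -1.736 -2.369
v 0.081 -1.544 -2.468
v -0.17 -1.519 -2.686
v -0.322 -1.672 -2.942
v -0.316 -1.943 -3.135
v -0.156 -2.23 -3.194
v 0.098 -2.423 -3.095
v 0.349 -2.447 -2.876
v -0.534 -1.945 1.157
v 0.106 -1.379 1.323
v -0.226 -2.635 2.323
v -0.226 -1.212 1.509
v -0.629 -1.212 1.615
v -1.01 -1.38 1.616
v -1.282 -1.678 1.512
v -1.382 -2.037 1.326
v -1.288 -2.374 1.101
v -1.022 -2.614 0.889
v -0.643 -2.7 0.739
v -0.24 -2.613 0.684
v 0.097 -2.373 0.737
v 0.288 -2.035 0.887
v 0.292 -1.677 1.098
v -2.166 -0.952 2.637
v -2.297 -0.399 3.772
v -2.931 0.043 2.063
v -3.063 0.596 3.199
v -1.497 -0.516 2.501
v -1.629 0.037 3.637
v -2.263 0.479 1.928
v -2.394 1.032 3.063
v -2.494 -2.456 -1.687
v -1.999 -2.617 -2.193
v -2.821 -3.583 -1.647
v -2.326 -3.744 -2.153
v -2.114 -3.549 -1.487
v -1.912 -2.852 -1.512
v -2.908 -3.348 -2.328
v -2.706 -2.651 -2.353
v -2.255 -3.168 -2.589
v -1.764 -3.292 -2.069
v -3.056 -2.908 -1.771
v -2.565 -3.032 -1.251
f 2 1 4
f 2 4 3
f 4 1 5
f 4 5 3
f 5 1 6
f 5 6 3
f 6 1 7
f 6 7 3
f 7 1 8
f 7 8 3
f 8 1 9
f 8 9 3
f 9 1 10
f 9 10 3
f 10 1 11
f 10 11 3
f 11 1 12
f 11 12 3
f 12 1 2
f 12 2 3
f 14 13 16
f 14 16 15
f 16 13 17
f 16 17 15
f 17 13 18
f 17 18 15
f 18 13 19
f 18 19 15
f 19 13 20
f 19 20 15
f 20 13 21
f 20 21 15
f 21 13 22
f 21 22 15
f 22 13 23
f 22 23 15
f 23 13 24
f 23 24 15
f 24 13 25
f 24 25 15
f 25 13 26
f 25 26 15
f 26 13 27
f 26 27 15
f 27 13 14
f 27 14 15
f 29 31 28
f 32 29 28
f 28 31 30
f 30 32 28
f 29 35 31
f 33 29 32
f 33 35 29
f 31 35 30
f 34 32 30
f 30 35 34
f 34 33 32
f 35 33 34
f 36 47 41
f 36 41 37
f 36 37 43
f 36 43 46
f 36 46 47
f 37 41 45
f 41 47 40
f 47 46 38
f 46 43 42
f 43 37 44
f 39 45 40
f 39 40 38
f 39 38 42
f 39 42 44
f 39 44 45
f 40 45 41
f 38 40 47
f 42 38 46
f 44 42 43
f 45 44 37



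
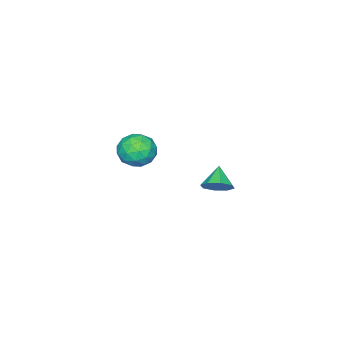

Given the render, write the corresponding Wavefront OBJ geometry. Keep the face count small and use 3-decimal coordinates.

v 1.27 -2.273 0.88
v 1.728 -2.991 0.644
v 0.092 -3.069 1.016
v 0.55 -3.787 0.78
v 0.707 -3.398 1.557
v 1.436 -2.906 1.473
v 0.384 -3.154 0.187
v 1.113 -2.662 0.103
v 1.181 -3.535 0.216
v 1.38 -3.686 1.063
v 0.44 -2.374 0.597
v 0.639 -2.525 1.444
v 1.603 -2.562 0.75
v 0.217 -3.498 0.91
v 0.31 -3.27 1.367
v 0.579 -3.691 1.228
v 1.431 -2.512 1.237
v 1.7 -2.934 1.099
v 1.1 -3.173 1.636
v 0.12 -3.126 0.561
v 0.389 -3.548 0.423
v 1.241 -2.369 0.432
v 1.51 -2.79 0.293
v 0.72 -2.887 0.024
v 1.55 -3.304 0.36
v 0.857 -3.772 0.44
v 0.76 -3.4 0.091
v 1.188 -3.111 0.041
v 1.667 -3.392 0.858
v 0.974 -3.861 0.938
v 1.067 -3.632 1.394
v 1.495 -3.343 1.345
v 1.345 -3.713 0.606
v 0.846 -2.199 0.722
v 0.153 -2.668 0.802
v 0.325 -2.717 0.315
v 0.753 -2.428 0.266
v 0.963 -2.288 1.22
v 0.27 -2.756 1.3
v 0.632 -2.949 1.619
v 1.06 -2.66 1.569
v 0.475 -2.347 1.054
v 2.516 2.117 1.677
v 3.001 2.006 2.111
v 1.844 1.703 2.323
v 2.784 2.458 2.175
v 2.41 2.71 1.948
v 2.099 2.615 1.562
v 2.031 2.229 1.244
v 2.248 1.777 1.179
v 2.622 1.525 1.407
v 2.934 1.619 1.793
f 1 38 17
f 38 12 41
f 17 41 6
f 38 41 17
f 1 17 13
f 17 6 18
f 13 18 2
f 17 18 13
f 1 13 22
f 13 2 23
f 22 23 8
f 13 23 22
f 1 22 34
f 22 8 37
f 34 37 11
f 22 37 34
f 1 34 38
f 34 11 42
f 38 42 12
f 34 42 38
f 2 18 29
f 18 6 32
f 29 32 10
f 18 32 29
f 6 41 19
f 41 12 40
f 19 40 5
f 41 40 19
f 12 42 39
f 42 11 35
f 39 35 3
f 42 35 39
f 11 37 36
f 37 8 24
f 36 24 7
f 37 24 36
f 8 23 28
f 23 2 25
f 28 25 9
f 23 25 28
f 4 30 16
f 30 10 31
f 16 31 5
f 30 31 16
f 4 16 14
f 16 5 15
f 14 15 3
f 16 15 14
f 4 14 21
f 14 3 20
f 21 20 7
f 14 20 21
f 4 21 26
f 21 7 27
f 26 27 9
f 21 27 26
f 4 26 30
f 26 9 33
f 30 33 10
f 26 33 30
f 5 31 19
f 31 10 32
f 19 32 6
f 31 32 19
f 3 15 39
f 15 5 40
f 39 40 12
f 15 40 39
f 7 20 36
f 20 3 35
f 36 35 11
f 20 35 36
f 9 27 28
f 27 7 24
f 28 24 8
f 27 24 28
f 10 33 29
f 33 9 25
f 29 25 2
f 33 25 29
f 44 43 46
f 44 46 45
f 46 43 47
f 46 47 45
f 47 43 48
f 47 48 45
f 48 43 49
f 48 49 45
f 49 43 50
f 49 50 45
f 50 43 51
f 50 51 45
f 51 43 52
f 51 52 45
f 52 43 44
f 52 44 45



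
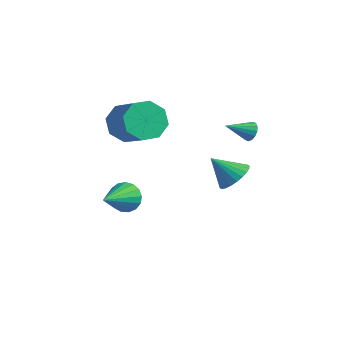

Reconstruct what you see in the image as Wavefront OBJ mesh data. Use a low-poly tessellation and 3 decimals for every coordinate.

v -4.516 -0.778 2.494
v -4.154 -1.326 1.625
v -2.582 -1.67 2.496
v -2.944 -1.122 3.366
v -3.96 -0.515 1.595
v -2.388 -0.859 2.466
v -4.092 0.142 2.092
v -2.519 -0.202 2.963
v -4.472 0.26 2.825
v -2.9 -0.084 3.696
v -4.878 -0.23 3.364
v -3.306 -0.574 4.235
v -5.072 -1.041 3.394
v -3.5 -1.385 4.265
v -4.941 -1.698 2.897
v -3.368 -2.042 3.768
v -4.56 -1.816 2.164
v -2.988 -2.16 3.035
v 0.657 1.612 3.136
v 0.98 1.687 3.549
v 0.203 0.548 3.684
v 0.749 1.819 3.615
v 0.493 1.896 3.553
v 0.281 1.897 3.379
v 0.17 1.821 3.14
v 0.188 1.69 2.9
v 0.333 1.537 2.723
v 0.564 1.405 2.657
v 0.82 1.328 2.719
v 1.032 1.327 2.893
v 1.143 1.403 3.132
v 1.125 1.535 3.372
v -3.814 -1.591 -1.613
v -3.335 -1.204 -1.057
v -3.286 -3.289 -0.887
v -3.686 -1.236 -0.874
v -4.067 -1.348 -0.86
v -4.39 -1.517 -1.019
v -4.581 -1.702 -1.314
v -4.596 -1.862 -1.677
v -4.433 -1.96 -2.026
v -4.127 -1.974 -2.279
v -3.751 -1.9 -2.381
v -3.388 -1.755 -2.306
v -3.124 -1.573 -2.072
v -3.017 -1.395 -1.733
v -3.093 -1.262 -1.367
v 1.364 0.021 1.273
v 2.031 -0.487 1.465
v 0.576 -0.621 2.307
v 2.086 -0.226 1.669
v 2.031 0.072 1.812
v 1.875 0.363 1.874
v 1.641 0.601 1.843
v 1.365 0.751 1.726
v 1.088 0.79 1.54
v 0.854 0.712 1.313
v 0.697 0.528 1.08
v 0.642 0.268 0.876
v 0.696 -0.031 0.733
v 0.852 -0.321 0.672
v 1.087 -0.56 0.702
v 1.363 -0.71 0.819
v 1.639 -0.749 1.005
v 1.874 -0.671 1.232
f 2 1 5
f 2 5 3
f 3 5 6
f 3 6 4
f 5 1 7
f 5 7 6
f 6 7 8
f 6 8 4
f 7 1 9
f 7 9 8
f 8 9 10
f 8 10 4
f 9 1 11
f 9 11 10
f 10 11 12
f 10 12 4
f 11 1 13
f 11 13 12
f 12 13 14
f 12 14 4
f 13 1 15
f 13 15 14
f 14 15 16
f 14 16 4
f 15 1 17
f 15 17 16
f 16 17 18
f 16 18 4
f 17 1 2
f 17 2 18
f 18 2 3
f 18 3 4
f 20 19 22
f 20 22 21
f 22 19 23
f 22 23 21
f 23 19 24
f 23 24 21
f 24 19 25
f 24 25 21
f 25 19 26
f 25 26 21
f 26 19 27
f 26 27 21
f 27 19 28
f 27 28 21
f 28 19 29
f 28 29 21
f 29 19 30
f 29 30 21
f 30 19 31
f 30 31 21
f 31 19 32
f 31 32 21
f 32 19 20
f 32 20 21
f 34 33 36
f 34 36 35
f 36 33 37
f 36 37 35
f 37 33 38
f 37 38 35
f 38 33 39
f 38 39 35
f 39 33 40
f 39 40 35
f 40 33 41
f 40 41 35
f 41 33 42
f 41 42 35
f 42 33 43
f 42 43 35
f 43 33 44
f 43 44 35
f 44 33 45
f 44 45 35
f 45 33 46
f 45 46 35
f 46 33 47
f 46 47 35
f 47 33 34
f 47 34 35
f 49 48 51
f 49 51 50
f 51 48 52
f 51 52 50
f 52 48 53
f 52 53 50
f 53 48 54
f 53 54 50
f 54 48 55
f 54 55 50
f 55 48 56
f 55 56 50
f 56 48 57
f 56 57 50
f 57 48 58
f 57 58 50
f 58 48 59
f 58 59 50
f 59 48 60
f 59 60 50
f 60 48 61
f 60 61 50
f 61 48 62
f 61 62 50
f 62 48 63
f 62 63 50
f 63 48 64
f 63 64 50
f 64 48 65
f 64 65 50
f 65 48 49
f 65 49 50



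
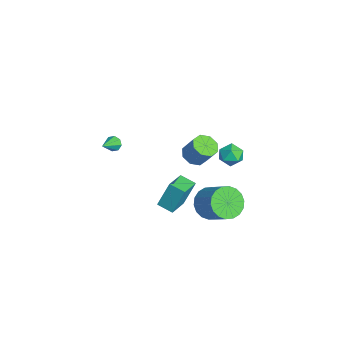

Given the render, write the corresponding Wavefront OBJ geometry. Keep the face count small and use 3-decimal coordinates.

v 1.548 -0.654 -4.125
v 1.487 0.051 -2.47
v 0.316 0.194 -4.532
v 0.254 0.899 -2.877
v 2.166 0.101 -4.423
v 2.104 0.806 -2.768
v 0.933 0.949 -4.83
v 0.872 1.654 -3.175
v 0.087 1.721 -1.298
v 0.765 1.908 -1.699
v 1.331 2.426 -0.504
v 0.653 2.239 -0.102
v 0.352 2.37 -1.704
v 0.917 2.888 -0.509
v -0.217 2.452 -1.47
v 0.349 2.97 -0.275
v -0.607 2.106 -1.136
v -0.041 2.623 0.06
v -0.591 1.534 -0.896
v -0.025 2.052 0.299
v -0.177 1.072 -0.891
v 0.388 1.59 0.304
v 0.391 0.99 -1.125
v 0.957 1.508 0.07
v 0.781 1.337 -1.46
v 1.347 1.854 -0.264
v 2.758 2.13 -3.377
v 3.514 1.891 -4.11
v 4.777 2.592 -3.037
v 4.022 2.83 -2.303
v 3.377 2.334 -4.238
v 4.64 3.034 -3.165
v 3.117 2.736 -4.195
v 4.381 3.437 -3.122
v 2.787 3.018 -3.99
v 4.05 3.719 -2.917
v 2.45 3.124 -3.664
v 3.714 3.825 -2.59
v 2.175 3.034 -3.28
v 3.439 3.734 -2.207
v 2.015 2.764 -2.916
v 3.279 3.464 -1.843
v 2.003 2.368 -2.643
v 3.266 3.069 -1.57
v 2.14 1.926 -2.515
v 3.403 2.626 -1.442
v 2.399 1.523 -2.558
v 3.663 2.224 -1.485
v 2.73 1.241 -2.763
v 3.993 1.942 -1.69
v 3.066 1.135 -3.09
v 4.33 1.836 -2.016
v 3.341 1.226 -3.473
v 4.605 1.926 -2.4
v 3.501 1.496 -3.837
v 4.765 2.196 -2.764
v -4.256 -2.274 -3.344
v -3.856 -2.046 -3.645
v -3.344 -3.046 -2.716
v -3.926 -1.837 -3.286
v -4.189 -1.884 -2.961
v -4.492 -2.159 -2.86
v -4.656 -2.501 -3.042
v -4.586 -2.71 -3.401
v -4.323 -2.663 -3.726
v -4.021 -2.388 -3.827
v 0.58 4.397 -0.924
v 1.18 3.984 -1.3
v -0.3 3.496 -1.34
v 0.3 3.083 -1.716
v 0.27 3.107 -0.897
v 0.814 3.664 -0.64
v 0.066 3.816 -2
v 0.61 4.373 -1.743
v 0.863 3.625 -1.965
v 0.989 3.187 -1.283
v -0.109 4.293 -1.357
v 0.017 3.855 -0.675
f 2 4 1
f 5 2 1
f 1 4 3
f 3 5 1
f 2 8 4
f 6 2 5
f 6 8 2
f 4 8 3
f 7 5 3
f 3 8 7
f 7 6 5
f 8 6 7
f 10 9 13
f 10 13 11
f 11 13 14
f 11 14 12
f 13 9 15
f 13 15 14
f 14 15 16
f 14 16 12
f 15 9 17
f 15 17 16
f 16 17 18
f 16 18 12
f 17 9 19
f 17 19 18
f 18 19 20
f 18 20 12
f 19 9 21
f 19 21 20
f 20 21 22
f 20 22 12
f 21 9 23
f 21 23 22
f 22 23 24
f 22 24 12
f 23 9 25
f 23 25 24
f 24 25 26
f 24 26 12
f 25 9 10
f 25 10 26
f 26 10 11
f 26 11 12
f 28 27 31
f 28 31 29
f 29 31 32
f 29 32 30
f 31 27 33
f 31 33 32
f 32 33 34
f 32 34 30
f 33 27 35
f 33 35 34
f 34 35 36
f 34 36 30
f 35 27 37
f 35 37 36
f 36 37 38
f 36 38 30
f 37 27 39
f 37 39 38
f 38 39 40
f 38 40 30
f 39 27 41
f 39 41 40
f 40 41 42
f 40 42 30
f 41 27 43
f 41 43 42
f 42 43 44
f 42 44 30
f 43 27 45
f 43 45 44
f 44 45 46
f 44 46 30
f 45 27 47
f 45 47 46
f 46 47 48
f 46 48 30
f 47 27 49
f 47 49 48
f 48 49 50
f 48 50 30
f 49 27 51
f 49 51 50
f 50 51 52
f 50 52 30
f 51 27 53
f 51 53 52
f 52 53 54
f 52 54 30
f 53 27 55
f 53 55 54
f 54 55 56
f 54 56 30
f 55 27 28
f 55 28 56
f 56 28 29
f 56 29 30
f 58 57 60
f 58 60 59
f 60 57 61
f 60 61 59
f 61 57 62
f 61 62 59
f 62 57 63
f 62 63 59
f 63 57 64
f 63 64 59
f 64 57 65
f 64 65 59
f 65 57 66
f 65 66 59
f 66 57 58
f 66 58 59
f 67 78 72
f 67 72 68
f 67 68 74
f 67 74 77
f 67 77 78
f 68 72 76
f 72 78 71
f 78 77 69
f 77 74 73
f 74 68 75
f 70 76 71
f 70 71 69
f 70 69 73
f 70 73 75
f 70 75 76
f 71 76 72
f 69 71 78
f 73 69 77
f 75 73 74
f 76 75 68



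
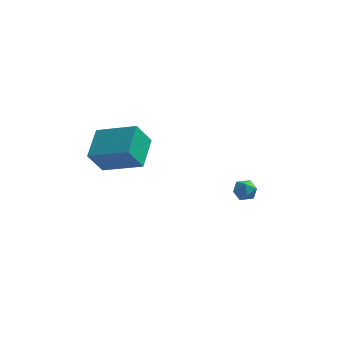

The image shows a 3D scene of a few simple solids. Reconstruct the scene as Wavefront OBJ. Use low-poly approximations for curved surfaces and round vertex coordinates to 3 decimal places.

v 2.154 2.548 -3.489
v 2.539 3.081 -3.303
v 2.961 1.859 -3.177
v 3.346 2.392 -2.991
v 2.784 2.235 -2.635
v 2.285 2.661 -2.827
v 3.215 2.279 -3.653
v 2.716 2.705 -3.845
v 3.194 2.916 -3.404
v 2.928 2.888 -2.775
v 2.572 2.052 -3.705
v 2.306 2.024 -3.076
v -2.811 -3.578 1.312
v -3.367 -4.123 2.523
v -2.796 -1.958 2.048
v -3.352 -2.503 3.259
v -0.828 -3.937 2.061
v -1.384 -4.482 3.272
v -0.813 -2.317 2.797
v -1.369 -2.862 4.008
f 1 12 6
f 1 6 2
f 1 2 8
f 1 8 11
f 1 11 12
f 2 6 10
f 6 12 5
f 12 11 3
f 11 8 7
f 8 2 9
f 4 10 5
f 4 5 3
f 4 3 7
f 4 7 9
f 4 9 10
f 5 10 6
f 3 5 12
f 7 3 11
f 9 7 8
f 10 9 2
f 14 16 13
f 17 14 13
f 13 16 15
f 15 17 13
f 14 20 16
f 18 14 17
f 18 20 14
f 16 20 15
f 19 17 15
f 15 20 19
f 19 18 17
f 20 18 19



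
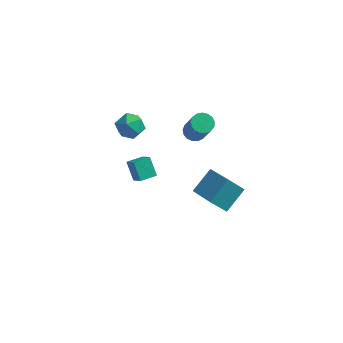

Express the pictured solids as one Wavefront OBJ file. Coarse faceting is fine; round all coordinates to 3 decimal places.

v 3.285 -2.674 0.134
v 2.476 -3.074 1.138
v 3.862 -1.445 1.088
v 3.053 -1.845 2.092
v 4.627 -3.795 0.768
v 3.818 -4.195 1.772
v 5.204 -2.566 1.722
v 4.395 -2.966 2.726
v -3.341 2.205 -3.59
v -2.675 1.634 -2.815
v -2.64 2.987 -3.615
v -1.974 2.416 -2.841
v -2.706 1.604 -4.579
v -2.04 1.033 -3.805
v -2.005 2.386 -4.605
v -1.339 1.815 -3.83
v 1.323 0.628 2.549
v 1.951 0.713 2.332
v 2.685 -0.102 4.134
v 2.057 -0.188 4.351
v 1.884 0.987 2.483
v 2.618 0.172 4.286
v 1.689 1.18 2.649
v 2.423 0.365 4.452
v 1.41 1.245 2.793
v 2.144 0.43 4.595
v 1.111 1.17 2.88
v 1.844 0.355 4.683
v 0.86 0.97 2.892
v 1.594 0.155 4.694
v 0.716 0.691 2.825
v 1.45 -0.124 4.627
v 0.711 0.398 2.694
v 1.444 -0.417 4.497
v 0.846 0.158 2.531
v 1.579 -0.657 4.333
v 1.09 0.025 2.371
v 1.824 -0.79 4.174
v 1.388 0.03 2.252
v 2.122 -0.785 4.055
v 1.671 0.172 2.201
v 2.405 -0.643 4.004
v 1.874 0.419 2.23
v 2.608 -0.396 4.033
v -3.461 2.692 0.669
v -2.952 3.246 0.044
v -3.308 1.454 -0.304
v -2.799 2.008 -0.929
v -2.412 1.763 -0.066
v -2.506 2.528 0.536
v -3.754 2.172 -0.796
v -3.848 2.937 -0.194
v -3.133 2.925 -0.861
v -2.304 2.672 -0.41
v -3.956 2.028 0.15
v -3.127 1.775 0.601
f 2 4 1
f 5 2 1
f 1 4 3
f 3 5 1
f 2 8 4
f 6 2 5
f 6 8 2
f 4 8 3
f 7 5 3
f 3 8 7
f 7 6 5
f 8 6 7
f 10 12 9
f 13 10 9
f 9 12 11
f 11 13 9
f 10 16 12
f 14 10 13
f 14 16 10
f 12 16 11
f 15 13 11
f 11 16 15
f 15 14 13
f 16 14 15
f 18 17 21
f 18 21 19
f 19 21 22
f 19 22 20
f 21 17 23
f 21 23 22
f 22 23 24
f 22 24 20
f 23 17 25
f 23 25 24
f 24 25 26
f 24 26 20
f 25 17 27
f 25 27 26
f 26 27 28
f 26 28 20
f 27 17 29
f 27 29 28
f 28 29 30
f 28 30 20
f 29 17 31
f 29 31 30
f 30 31 32
f 30 32 20
f 31 17 33
f 31 33 32
f 32 33 34
f 32 34 20
f 33 17 35
f 33 35 34
f 34 35 36
f 34 36 20
f 35 17 37
f 35 37 36
f 36 37 38
f 36 38 20
f 37 17 39
f 37 39 38
f 38 39 40
f 38 40 20
f 39 17 41
f 39 41 40
f 40 41 42
f 40 42 20
f 41 17 43
f 41 43 42
f 42 43 44
f 42 44 20
f 43 17 18
f 43 18 44
f 44 18 19
f 44 19 20
f 45 56 50
f 45 50 46
f 45 46 52
f 45 52 55
f 45 55 56
f 46 50 54
f 50 56 49
f 56 55 47
f 55 52 51
f 52 46 53
f 48 54 49
f 48 49 47
f 48 47 51
f 48 51 53
f 48 53 54
f 49 54 50
f 47 49 56
f 51 47 55
f 53 51 52
f 54 53 46



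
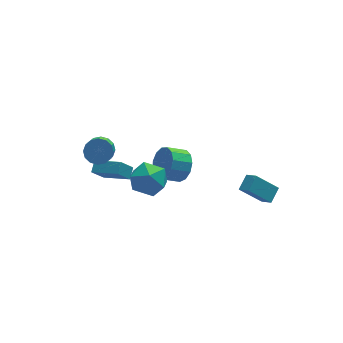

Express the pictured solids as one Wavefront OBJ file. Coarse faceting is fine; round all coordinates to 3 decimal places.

v -3.357 3.981 -4.464
v -4.136 3.815 -3.474
v -2.972 4.594 -4.059
v -3.751 4.428 -3.069
v -2.129 2.712 -3.711
v -2.908 2.546 -2.721
v -1.744 3.325 -3.306
v -2.523 3.159 -2.316
v -2.793 -2.388 3.647
v -2.094 -2.075 2.725
v -3.366 -3.965 2.675
v -2.667 -3.652 1.753
v -2.174 -4.011 2.785
v -1.819 -3.036 3.386
v -3.641 -3.004 2.014
v -3.286 -2.029 2.615
v -2.617 -2.455 1.716
v -1.711 -3.078 2.193
v -3.749 -2.962 3.207
v -2.843 -3.585 3.684
v 0.85 2.126 -2.746
v 1.276 1.501 -1.962
v 0.116 1.528 -1.31
v -0.31 2.154 -2.094
v 1.382 2.082 -1.796
v 0.223 2.109 -1.144
v 1.32 2.678 -1.932
v 0.161 2.705 -1.28
v 1.108 3.099 -2.326
v -0.051 3.126 -1.675
v 0.814 3.211 -2.854
v -0.345 3.238 -2.202
v 0.532 2.978 -3.347
v -0.628 3.005 -2.695
v 0.35 2.475 -3.649
v -0.809 2.503 -2.998
v 0.327 1.862 -3.665
v -0.832 1.889 -3.013
v 0.47 1.332 -3.389
v -0.689 1.36 -2.737
v 0.733 1.055 -2.908
v -0.426 1.082 -2.257
v 1.034 1.118 -2.376
v -0.126 1.145 -1.725
v -3.702 3.229 -0.73
v -2.9 2.917 -0.726
v -3.277 1.959 0.193
v -4.078 2.271 0.19
v -2.905 3.226 -0.406
v -3.282 2.268 0.513
v -3.123 3.536 -0.172
v -3.5 2.578 0.747
v -3.496 3.764 -0.088
v -3.873 2.806 0.831
v -3.925 3.848 -0.176
v -4.301 2.89 0.743
v -4.293 3.766 -0.412
v -4.67 2.808 0.507
v -4.503 3.541 -0.733
v -4.88 2.583 0.186
v -4.498 3.232 -1.053
v -4.875 2.274 -0.134
v -4.28 2.922 -1.287
v -4.657 1.964 -0.368
v -3.907 2.694 -1.371
v -4.284 1.736 -0.452
v -3.479 2.61 -1.283
v -3.855 1.652 -0.364
v -3.11 2.692 -1.047
v -3.487 1.734 -0.128
v 2.403 -3.22 0.122
v 2.69 -3.927 0.689
v 3.077 -2.568 0.594
v 3.364 -3.275 1.161
v 3.616 -3.645 -1.021
v 3.903 -4.352 -0.454
v 4.29 -2.993 -0.549
v 4.577 -3.7 0.018
f 2 4 1
f 5 2 1
f 1 4 3
f 3 5 1
f 2 8 4
f 6 2 5
f 6 8 2
f 4 8 3
f 7 5 3
f 3 8 7
f 7 6 5
f 8 6 7
f 9 20 14
f 9 14 10
f 9 10 16
f 9 16 19
f 9 19 20
f 10 14 18
f 14 20 13
f 20 19 11
f 19 16 15
f 16 10 17
f 12 18 13
f 12 13 11
f 12 11 15
f 12 15 17
f 12 17 18
f 13 18 14
f 11 13 20
f 15 11 19
f 17 15 16
f 18 17 10
f 22 21 25
f 22 25 23
f 23 25 26
f 23 26 24
f 25 21 27
f 25 27 26
f 26 27 28
f 26 28 24
f 27 21 29
f 27 29 28
f 28 29 30
f 28 30 24
f 29 21 31
f 29 31 30
f 30 31 32
f 30 32 24
f 31 21 33
f 31 33 32
f 32 33 34
f 32 34 24
f 33 21 35
f 33 35 34
f 34 35 36
f 34 36 24
f 35 21 37
f 35 37 36
f 36 37 38
f 36 38 24
f 37 21 39
f 37 39 38
f 38 39 40
f 38 40 24
f 39 21 41
f 39 41 40
f 40 41 42
f 40 42 24
f 41 21 43
f 41 43 42
f 42 43 44
f 42 44 24
f 43 21 22
f 43 22 44
f 44 22 23
f 44 23 24
f 46 45 49
f 46 49 47
f 47 49 50
f 47 50 48
f 49 45 51
f 49 51 50
f 50 51 52
f 50 52 48
f 51 45 53
f 51 53 52
f 52 53 54
f 52 54 48
f 53 45 55
f 53 55 54
f 54 55 56
f 54 56 48
f 55 45 57
f 55 57 56
f 56 57 58
f 56 58 48
f 57 45 59
f 57 59 58
f 58 59 60
f 58 60 48
f 59 45 61
f 59 61 60
f 60 61 62
f 60 62 48
f 61 45 63
f 61 63 62
f 62 63 64
f 62 64 48
f 63 45 65
f 63 65 64
f 64 65 66
f 64 66 48
f 65 45 67
f 65 67 66
f 66 67 68
f 66 68 48
f 67 45 69
f 67 69 68
f 68 69 70
f 68 70 48
f 69 45 46
f 69 46 70
f 70 46 47
f 70 47 48
f 72 74 71
f 75 72 71
f 71 74 73
f 73 75 71
f 72 78 74
f 76 72 75
f 76 78 72
f 74 78 73
f 77 75 73
f 73 78 77
f 77 76 75
f 78 76 77



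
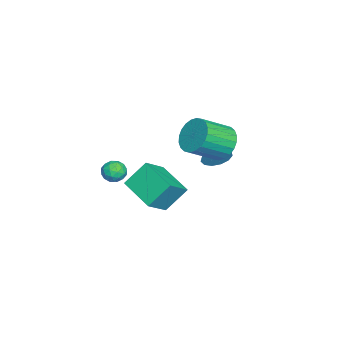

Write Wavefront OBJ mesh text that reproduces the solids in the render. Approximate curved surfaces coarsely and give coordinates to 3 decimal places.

v -2.749 2.548 0.329
v -2.334 2.226 0.893
v -3.611 2.072 0.691
v -2.479 2.605 1.048
v -2.708 2.966 0.975
v -2.951 3.194 0.697
v -3.129 3.217 0.302
v -3.187 3.028 -0.084
v -3.105 2.687 -0.339
v -2.91 2.302 -0.382
v -2.664 1.995 -0.199
v -2.445 1.864 0.151
v -2.322 1.95 0.558
v -1.353 3.055 2.219
v -0.531 3.557 2.037
v 0.375 2.407 2.96
v -0.447 1.905 3.141
v -0.649 3.723 2.361
v 0.256 2.573 3.284
v -0.875 3.787 2.662
v 0.03 2.637 3.585
v -1.174 3.74 2.896
v -0.269 2.59 3.819
v -1.5 3.588 3.027
v -0.595 2.439 3.95
v -1.803 3.356 3.035
v -0.898 2.206 3.958
v -2.038 3.077 2.919
v -1.133 1.928 3.842
v -2.168 2.795 2.696
v -1.263 1.646 3.618
v -2.175 2.553 2.4
v -1.269 1.403 3.323
v -2.056 2.387 2.076
v -1.151 1.237 2.999
v -1.83 2.323 1.775
v -0.925 1.173 2.698
v -1.531 2.37 1.541
v -0.626 1.22 2.464
v -1.205 2.521 1.41
v -0.3 1.372 2.333
v -0.902 2.754 1.402
v 0.003 1.604 2.325
v -0.667 3.032 1.518
v 0.238 1.883 2.441
v -0.537 3.314 1.742
v 0.368 2.165 2.664
v 0.118 -1.176 0.89
v 0.595 -0.878 1.176
v 0.685 -2.022 0.824
v 1.162 -1.724 1.11
v 0.64 -1.865 1.433
v 0.289 -1.342 1.474
v 0.991 -1.558 0.526
v 0.64 -1.035 0.567
v 1.135 -1.114 0.951
v 0.917 -1.304 1.512
v 0.363 -1.596 0.488
v 0.145 -1.786 1.049
v 0.306 -0.953 1.039
v 0.974 -1.947 0.961
v 0.666 -2.03 1.151
v 0.947 -1.855 1.319
v 0.126 -1.226 1.214
v 0.407 -1.051 1.382
v 0.433 -1.631 1.534
v 0.873 -1.849 0.618
v 1.154 -1.674 0.786
v 0.333 -1.045 0.681
v 0.614 -0.87 0.849
v 0.847 -1.269 0.466
v 0.904 -0.916 1.074
v 1.238 -1.414 1.035
v 1.137 -1.316 0.692
v 0.931 -1.009 0.716
v 0.776 -1.028 1.404
v 1.11 -1.525 1.365
v 0.803 -1.608 1.555
v 0.597 -1.301 1.58
v 1.094 -1.167 1.272
v 0.17 -1.375 0.635
v 0.504 -1.872 0.596
v 0.683 -1.599 0.42
v 0.477 -1.292 0.445
v 0.042 -1.486 0.965
v 0.376 -1.984 0.926
v 0.349 -1.891 1.284
v 0.143 -1.584 1.308
v 0.186 -1.733 0.728
v -2.943 -1.879 -2.17
v -3.467 -0.947 -0.966
v -4.044 -1.291 -3.105
v -4.569 -0.359 -1.901
v -1.691 -0.441 -2.739
v -2.216 0.491 -1.535
v -2.793 0.147 -3.674
v -3.317 1.079 -2.47
f 2 1 4
f 2 4 3
f 4 1 5
f 4 5 3
f 5 1 6
f 5 6 3
f 6 1 7
f 6 7 3
f 7 1 8
f 7 8 3
f 8 1 9
f 8 9 3
f 9 1 10
f 9 10 3
f 10 1 11
f 10 11 3
f 11 1 12
f 11 12 3
f 12 1 13
f 12 13 3
f 13 1 2
f 13 2 3
f 15 14 18
f 15 18 16
f 16 18 19
f 16 19 17
f 18 14 20
f 18 20 19
f 19 20 21
f 19 21 17
f 20 14 22
f 20 22 21
f 21 22 23
f 21 23 17
f 22 14 24
f 22 24 23
f 23 24 25
f 23 25 17
f 24 14 26
f 24 26 25
f 25 26 27
f 25 27 17
f 26 14 28
f 26 28 27
f 27 28 29
f 27 29 17
f 28 14 30
f 28 30 29
f 29 30 31
f 29 31 17
f 30 14 32
f 30 32 31
f 31 32 33
f 31 33 17
f 32 14 34
f 32 34 33
f 33 34 35
f 33 35 17
f 34 14 36
f 34 36 35
f 35 36 37
f 35 37 17
f 36 14 38
f 36 38 37
f 37 38 39
f 37 39 17
f 38 14 40
f 38 40 39
f 39 40 41
f 39 41 17
f 40 14 42
f 40 42 41
f 41 42 43
f 41 43 17
f 42 14 44
f 42 44 43
f 43 44 45
f 43 45 17
f 44 14 46
f 44 46 45
f 45 46 47
f 45 47 17
f 46 14 15
f 46 15 47
f 47 15 16
f 47 16 17
f 48 85 64
f 85 59 88
f 64 88 53
f 85 88 64
f 48 64 60
f 64 53 65
f 60 65 49
f 64 65 60
f 48 60 69
f 60 49 70
f 69 70 55
f 60 70 69
f 48 69 81
f 69 55 84
f 81 84 58
f 69 84 81
f 48 81 85
f 81 58 89
f 85 89 59
f 81 89 85
f 49 65 76
f 65 53 79
f 76 79 57
f 65 79 76
f 53 88 66
f 88 59 87
f 66 87 52
f 88 87 66
f 59 89 86
f 89 58 82
f 86 82 50
f 89 82 86
f 58 84 83
f 84 55 71
f 83 71 54
f 84 71 83
f 55 70 75
f 70 49 72
f 75 72 56
f 70 72 75
f 51 77 63
f 77 57 78
f 63 78 52
f 77 78 63
f 51 63 61
f 63 52 62
f 61 62 50
f 63 62 61
f 51 61 68
f 61 50 67
f 68 67 54
f 61 67 68
f 51 68 73
f 68 54 74
f 73 74 56
f 68 74 73
f 51 73 77
f 73 56 80
f 77 80 57
f 73 80 77
f 52 78 66
f 78 57 79
f 66 79 53
f 78 79 66
f 50 62 86
f 62 52 87
f 86 87 59
f 62 87 86
f 54 67 83
f 67 50 82
f 83 82 58
f 67 82 83
f 56 74 75
f 74 54 71
f 75 71 55
f 74 71 75
f 57 80 76
f 80 56 72
f 76 72 49
f 80 72 76
f 91 93 90
f 94 91 90
f 90 93 92
f 92 94 90
f 91 97 93
f 95 91 94
f 95 97 91
f 93 97 92
f 96 94 92
f 92 97 96
f 96 95 94
f 97 95 96



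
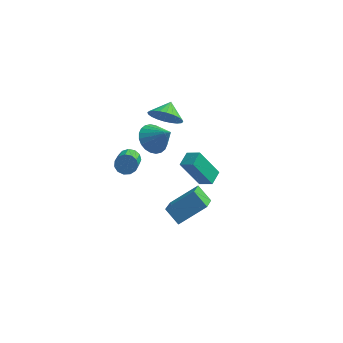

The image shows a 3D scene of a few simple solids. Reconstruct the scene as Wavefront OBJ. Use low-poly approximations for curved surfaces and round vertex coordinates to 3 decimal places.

v -0.999 2.89 0.869
v -0.37 3.216 0.054
v -0.841 3.89 1.391
v -0.749 3.345 -0.078
v -1.166 3.404 -0.066
v -1.557 3.385 0.088
v -1.864 3.291 0.362
v -2.039 3.135 0.712
v -2.055 2.942 1.086
v -1.911 2.741 1.428
v -1.628 2.563 1.684
v -1.249 2.434 1.815
v -0.832 2.375 1.803
v -0.44 2.394 1.649
v -0.134 2.488 1.376
v 0.041 2.644 1.025
v 0.058 2.837 0.651
v -0.087 3.038 0.31
v -1.779 3.185 -1.657
v -1.037 3.019 -2.381
v -0.661 2.795 -0.423
v -0.984 3.418 -2.303
v -1.053 3.781 -2.126
v -1.232 4.053 -1.878
v -1.494 4.194 -1.596
v -1.799 4.18 -1.324
v -2.102 4.016 -1.102
v -2.355 3.724 -0.965
v -2.521 3.351 -0.933
v -2.573 2.952 -1.011
v -2.505 2.589 -1.188
v -2.326 2.316 -1.436
v -2.064 2.176 -1.718
v -1.758 2.189 -1.99
v -1.455 2.354 -2.212
v -1.202 2.646 -2.349
v -1.858 -3.288 2.932
v -1.606 -2.95 3.427
v -1.511 -4.275 4.283
v -1.762 -4.612 3.788
v -1.969 -2.946 3.474
v -1.874 -4.271 4.329
v -2.297 -3.05 3.348
v -2.202 -4.375 4.204
v -2.485 -3.23 3.09
v -2.39 -4.555 3.946
v -2.474 -3.428 2.783
v -2.379 -4.753 3.638
v -2.267 -3.582 2.522
v -2.172 -4.907 3.378
v -1.93 -3.642 2.392
v -1.835 -4.967 3.248
v -1.57 -3.589 2.433
v -1.475 -4.914 3.289
v -1.301 -3.441 2.633
v -1.206 -4.766 3.489
v -1.209 -3.244 2.928
v -1.114 -4.569 3.783
v -1.323 -3.061 3.224
v -1.228 -4.386 4.079
v 0.927 -3.311 2.946
v 1.691 -3.613 3.404
v 1.162 -2.413 3.148
v 1.925 -2.715 3.606
v 1.995 -3.205 1.234
v 2.758 -3.507 1.692
v 2.229 -2.307 1.436
v 2.993 -2.609 1.894
v 0.676 -2.276 -3.863
v -0.169 -1.751 -3.106
v 0.634 -0.515 -5.131
v -0.211 0.009 -4.375
v 2.171 -1.449 -2.765
v 1.326 -0.925 -2.009
v 2.129 0.311 -4.034
v 1.284 0.836 -3.277
f 2 1 4
f 2 4 3
f 4 1 5
f 4 5 3
f 5 1 6
f 5 6 3
f 6 1 7
f 6 7 3
f 7 1 8
f 7 8 3
f 8 1 9
f 8 9 3
f 9 1 10
f 9 10 3
f 10 1 11
f 10 11 3
f 11 1 12
f 11 12 3
f 12 1 13
f 12 13 3
f 13 1 14
f 13 14 3
f 14 1 15
f 14 15 3
f 15 1 16
f 15 16 3
f 16 1 17
f 16 17 3
f 17 1 18
f 17 18 3
f 18 1 2
f 18 2 3
f 20 19 22
f 20 22 21
f 22 19 23
f 22 23 21
f 23 19 24
f 23 24 21
f 24 19 25
f 24 25 21
f 25 19 26
f 25 26 21
f 26 19 27
f 26 27 21
f 27 19 28
f 27 28 21
f 28 19 29
f 28 29 21
f 29 19 30
f 29 30 21
f 30 19 31
f 30 31 21
f 31 19 32
f 31 32 21
f 32 19 33
f 32 33 21
f 33 19 34
f 33 34 21
f 34 19 35
f 34 35 21
f 35 19 36
f 35 36 21
f 36 19 20
f 36 20 21
f 38 37 41
f 38 41 39
f 39 41 42
f 39 42 40
f 41 37 43
f 41 43 42
f 42 43 44
f 42 44 40
f 43 37 45
f 43 45 44
f 44 45 46
f 44 46 40
f 45 37 47
f 45 47 46
f 46 47 48
f 46 48 40
f 47 37 49
f 47 49 48
f 48 49 50
f 48 50 40
f 49 37 51
f 49 51 50
f 50 51 52
f 50 52 40
f 51 37 53
f 51 53 52
f 52 53 54
f 52 54 40
f 53 37 55
f 53 55 54
f 54 55 56
f 54 56 40
f 55 37 57
f 55 57 56
f 56 57 58
f 56 58 40
f 57 37 59
f 57 59 58
f 58 59 60
f 58 60 40
f 59 37 38
f 59 38 60
f 60 38 39
f 60 39 40
f 62 64 61
f 65 62 61
f 61 64 63
f 63 65 61
f 62 68 64
f 66 62 65
f 66 68 62
f 64 68 63
f 67 65 63
f 63 68 67
f 67 66 65
f 68 66 67
f 70 72 69
f 73 70 69
f 69 72 71
f 71 73 69
f 70 76 72
f 74 70 73
f 74 76 70
f 72 76 71
f 75 73 71
f 71 76 75
f 75 74 73
f 76 74 75



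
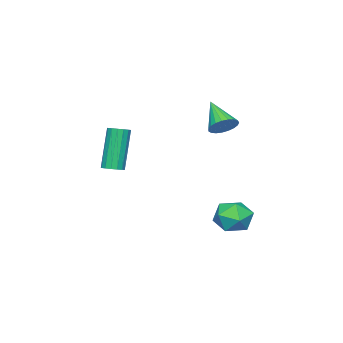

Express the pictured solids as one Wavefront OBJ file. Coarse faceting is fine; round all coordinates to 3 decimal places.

v 0.792 1.747 -4.062
v 1.572 2.216 -4.358
v 1.668 0.884 -3.122
v 2.448 1.353 -3.418
v 1.794 1.802 -2.883
v 1.253 2.336 -3.464
v 1.987 0.764 -4.016
v 1.446 1.298 -4.597
v 2.311 1.608 -4.33
v 2.191 2.25 -3.63
v 1.049 0.85 -3.85
v 0.929 1.492 -3.15
v 3.694 -3.158 -1.337
v 4.177 -3.186 -1.175
v 3.468 -3.37 0.9
v 2.986 -3.342 0.737
v 4.118 -2.928 -1.172
v 3.41 -3.112 0.903
v 3.946 -2.732 -1.214
v 3.238 -2.916 0.861
v 3.707 -2.651 -1.288
v 2.998 -2.835 0.787
v 3.464 -2.705 -1.376
v 2.755 -2.889 0.699
v 3.282 -2.88 -1.453
v 2.574 -3.064 0.621
v 3.212 -3.13 -1.5
v 2.503 -3.314 0.575
v 3.27 -3.388 -1.503
v 2.562 -3.572 0.572
v 3.442 -3.584 -1.461
v 2.734 -3.768 0.614
v 3.682 -3.665 -1.387
v 2.973 -3.849 0.688
v 3.925 -3.611 -1.299
v 3.216 -3.795 0.776
v 4.106 -3.436 -1.221
v 3.398 -3.62 0.853
v 1.667 1.07 1.362
v 1.904 1.449 1.875
v 1.073 0.01 2.418
v 1.645 1.556 1.837
v 1.39 1.579 1.717
v 1.183 1.515 1.535
v 1.06 1.373 1.324
v 1.042 1.179 1.119
v 1.132 0.966 0.956
v 1.315 0.771 0.863
v 1.558 0.628 0.857
v 1.821 0.561 0.938
v 2.057 0.582 1.092
v 2.226 0.688 1.293
v 2.298 0.859 1.506
v 2.261 1.067 1.694
v 2.122 1.276 1.824
f 1 12 6
f 1 6 2
f 1 2 8
f 1 8 11
f 1 11 12
f 2 6 10
f 6 12 5
f 12 11 3
f 11 8 7
f 8 2 9
f 4 10 5
f 4 5 3
f 4 3 7
f 4 7 9
f 4 9 10
f 5 10 6
f 3 5 12
f 7 3 11
f 9 7 8
f 10 9 2
f 14 13 17
f 14 17 15
f 15 17 18
f 15 18 16
f 17 13 19
f 17 19 18
f 18 19 20
f 18 20 16
f 19 13 21
f 19 21 20
f 20 21 22
f 20 22 16
f 21 13 23
f 21 23 22
f 22 23 24
f 22 24 16
f 23 13 25
f 23 25 24
f 24 25 26
f 24 26 16
f 25 13 27
f 25 27 26
f 26 27 28
f 26 28 16
f 27 13 29
f 27 29 28
f 28 29 30
f 28 30 16
f 29 13 31
f 29 31 30
f 30 31 32
f 30 32 16
f 31 13 33
f 31 33 32
f 32 33 34
f 32 34 16
f 33 13 35
f 33 35 34
f 34 35 36
f 34 36 16
f 35 13 37
f 35 37 36
f 36 37 38
f 36 38 16
f 37 13 14
f 37 14 38
f 38 14 15
f 38 15 16
f 40 39 42
f 40 42 41
f 42 39 43
f 42 43 41
f 43 39 44
f 43 44 41
f 44 39 45
f 44 45 41
f 45 39 46
f 45 46 41
f 46 39 47
f 46 47 41
f 47 39 48
f 47 48 41
f 48 39 49
f 48 49 41
f 49 39 50
f 49 50 41
f 50 39 51
f 50 51 41
f 51 39 52
f 51 52 41
f 52 39 53
f 52 53 41
f 53 39 54
f 53 54 41
f 54 39 55
f 54 55 41
f 55 39 40
f 55 40 41

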